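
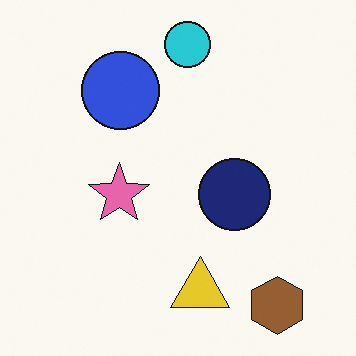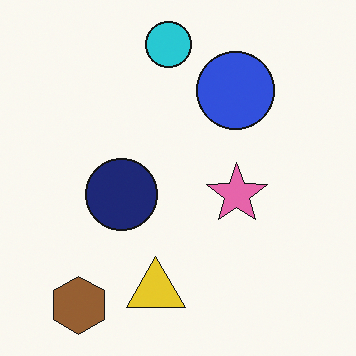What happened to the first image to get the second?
The image was flipped horizontally (left ↔ right).

The brown hexagon is in the bottom-right of the first image and the bottom-left of the second — shapes on opposite sides of the vertical midline have swapped in a mirror flip.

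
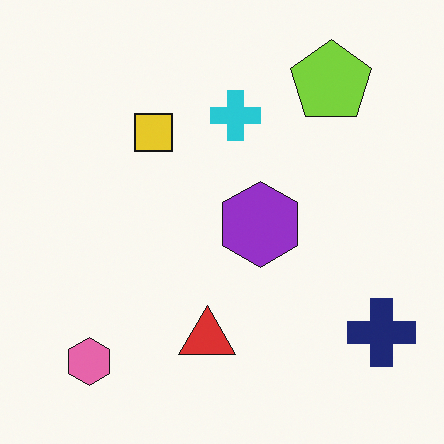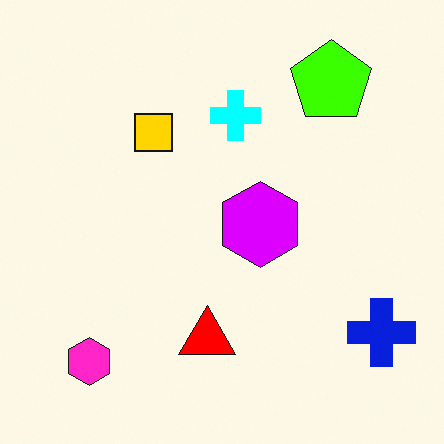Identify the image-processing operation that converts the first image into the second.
The image was heavily oversaturated.

All colors are more vivid — a global saturation change.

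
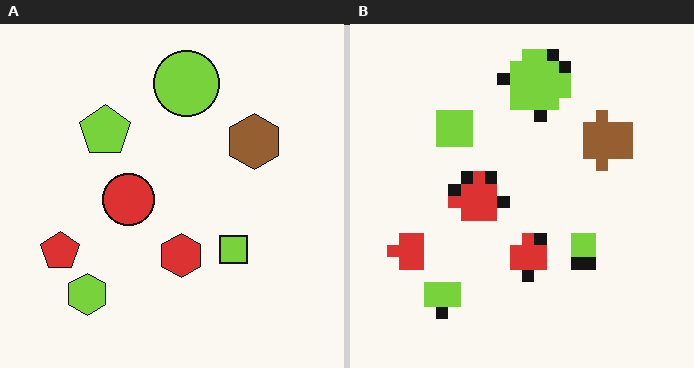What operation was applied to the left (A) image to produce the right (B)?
The transformation is: coarsely pixelated.

Shapes are reduced to large square blocks; fine edges and outlines are lost — a downscale-then-upscale (mosaic) effect.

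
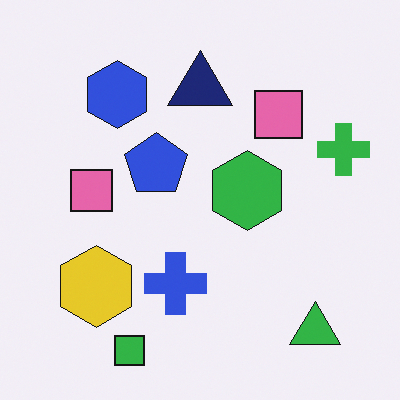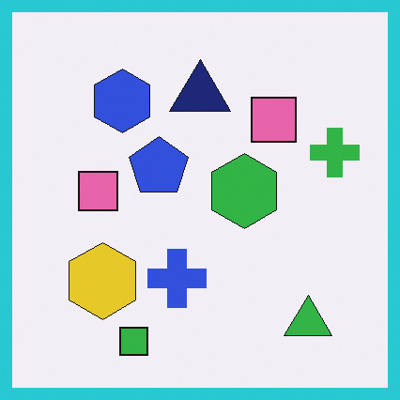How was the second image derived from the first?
The second image is the first framed with a cyan border.

A solid cyan frame runs around the edge of the second image, with the content slightly shrunk inside it.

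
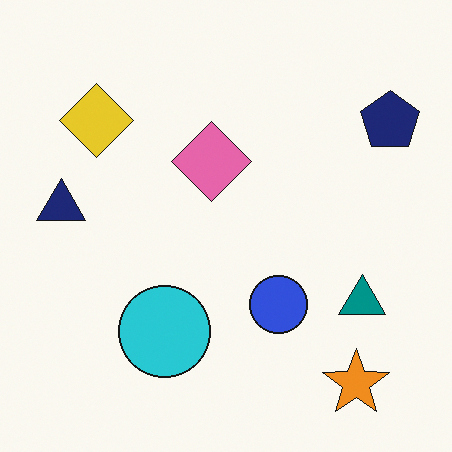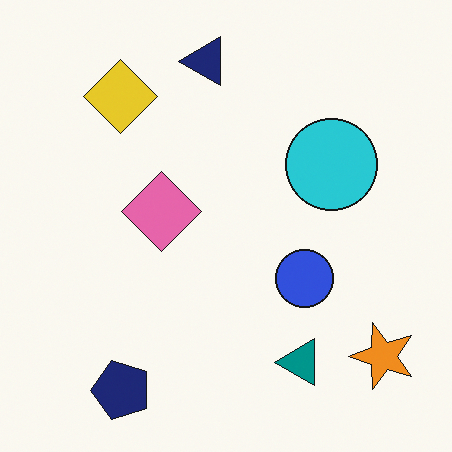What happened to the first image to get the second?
It was transposed (reflected across the top-left ↔ bottom-right diagonal).

Shapes have swapped their row and column positions — what was in the top-right is now in the bottom-left — a diagonal reflection.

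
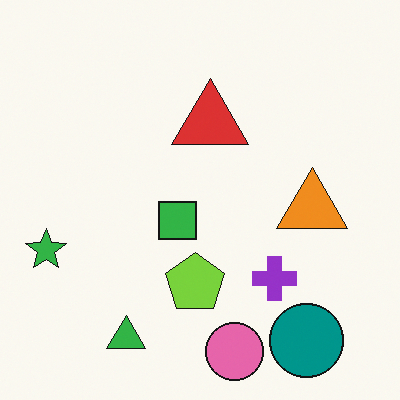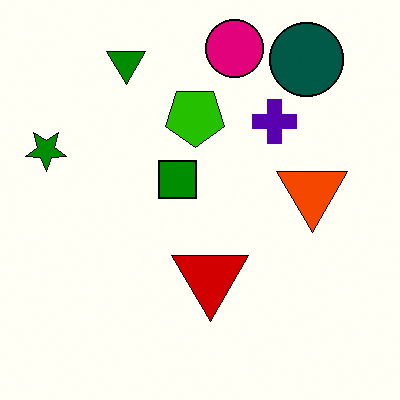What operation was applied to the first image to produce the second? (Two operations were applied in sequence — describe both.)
Boosted in contrast, then flipped vertically (top ↔ bottom).

Tones are pushed away from mid-grey across the whole image — a global contrast change. The pink circle is in the bottom of the first image and the top of the second — shapes on opposite sides of the horizontal midline have swapped in a mirror flip.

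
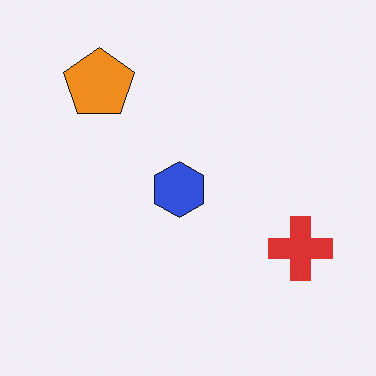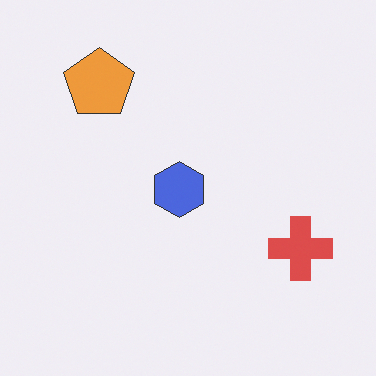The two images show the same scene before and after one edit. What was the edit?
The image was given slightly reduced contrast.

Tones are pushed toward mid-grey across the whole image — a global contrast change.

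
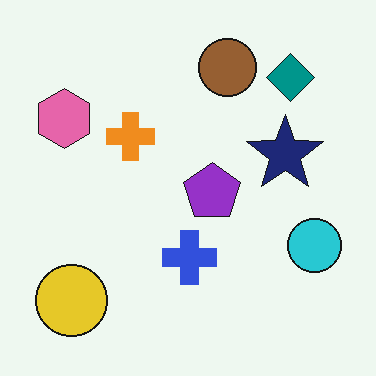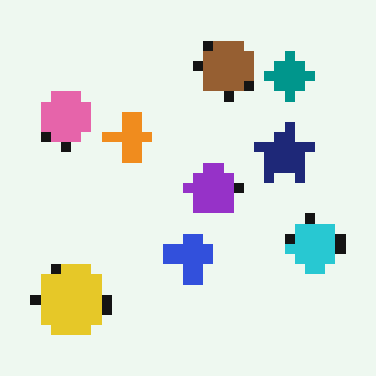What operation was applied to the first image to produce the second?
This is the original image heavily pixelated into large blocks.

Shapes are reduced to large square blocks; fine edges and outlines are lost — a downscale-then-upscale (mosaic) effect.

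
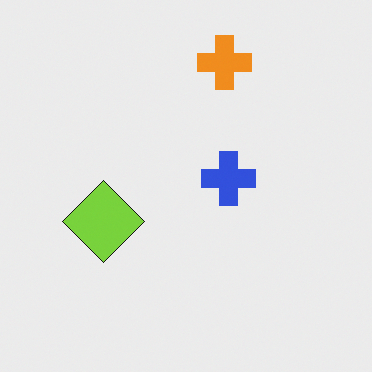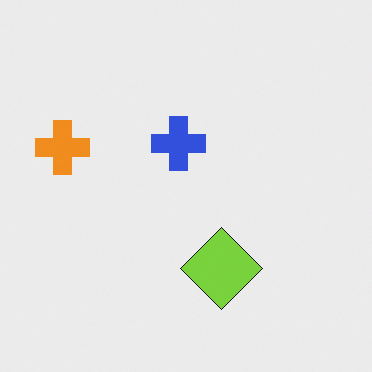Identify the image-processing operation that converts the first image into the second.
It was rotated 90° counter-clockwise.

The orange cross sits in the top of the first image and the left of the second — consistent with a whole-image 90° counter-clockwise rotation.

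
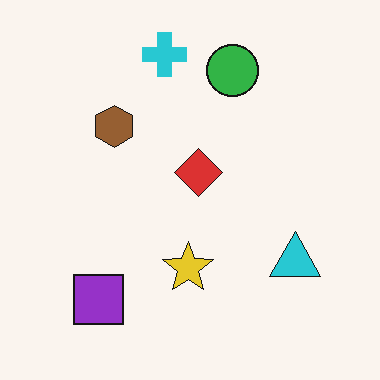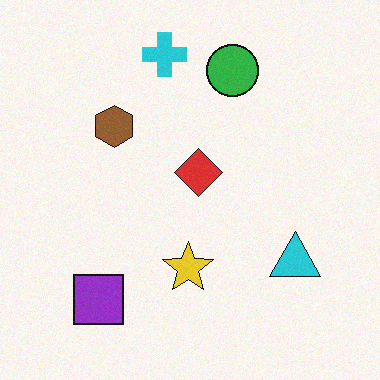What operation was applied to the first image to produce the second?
The image was degraded with subtle gaussian noise.

Random speckle covers the whole image, including the flat background.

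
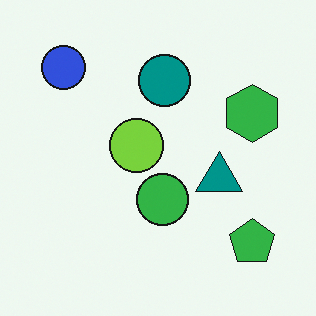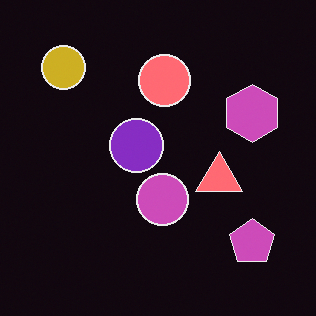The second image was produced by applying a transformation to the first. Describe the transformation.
It was color-inverted (negative).

The light background has become dark and every shape's color is its complement — a photographic negative.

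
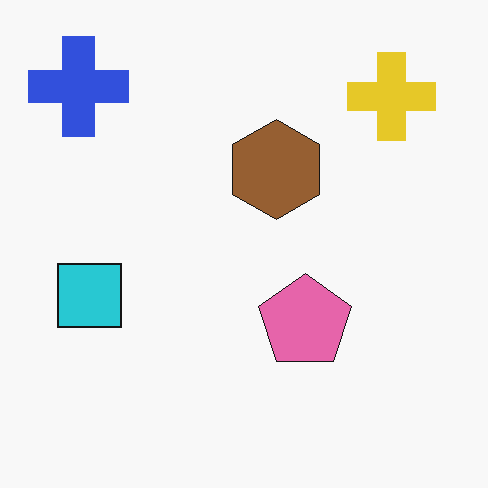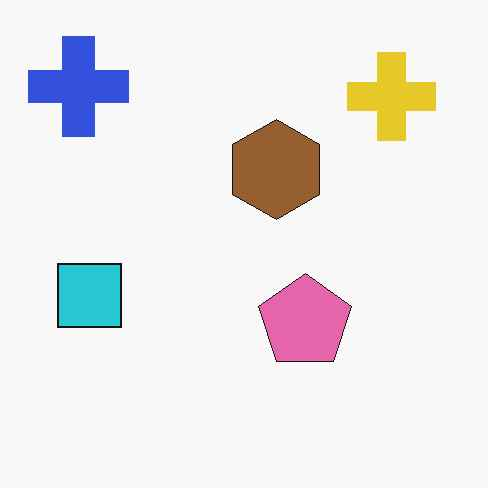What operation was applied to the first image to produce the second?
The transformation is: given moderate JPEG compression.

Blocky 8×8 compression artifacts appear around shape edges and the flat background shows ringing — characteristic JPEG degradation.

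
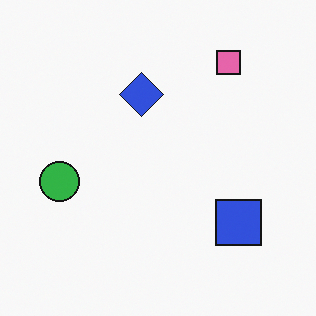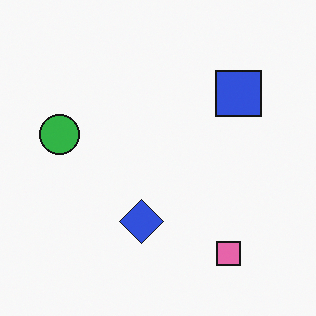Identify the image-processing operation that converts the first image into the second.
The second image is the first flipped vertically (top ↔ bottom).

The pink square is in the top-right of the first image and the bottom-right of the second — shapes on opposite sides of the horizontal midline have swapped in a mirror flip.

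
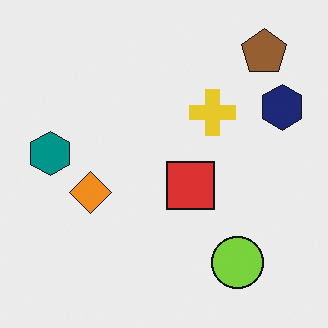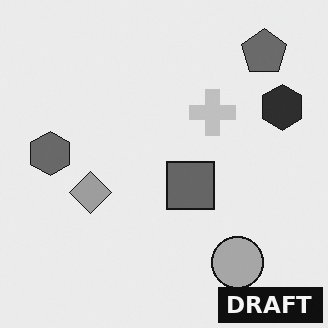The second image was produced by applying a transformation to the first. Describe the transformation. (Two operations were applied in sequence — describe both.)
Converted to grayscale, then watermarked with the text "DRAFT" in the lower-right corner.

All color is removed — every shape is now a shade of grey. A dark label reading "DRAFT" appears in the lower-right corner.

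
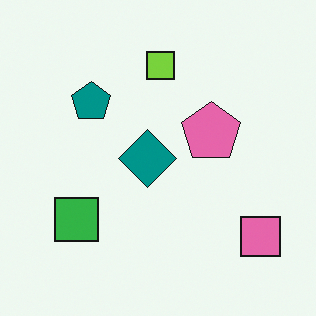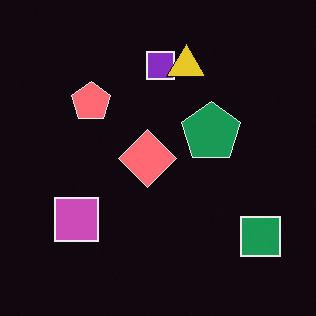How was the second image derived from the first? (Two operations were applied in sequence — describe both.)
Color-inverted (negative), then overlaid with an additional yellow triangle.

The light background has become dark and every shape's color is its complement — a photographic negative. A yellow triangle appears in the second image that is absent from the first.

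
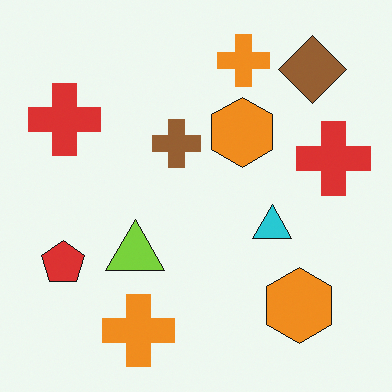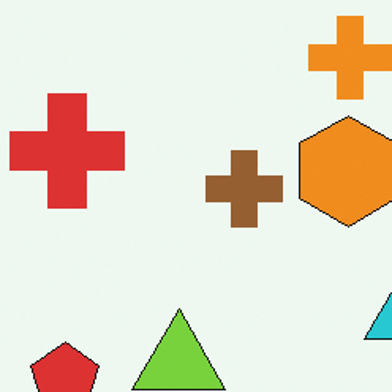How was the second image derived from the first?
It was cropped to a modestly smaller region and rescaled.

The visible shapes are larger and the field of view is narrower; shapes near the original edges may be partly or wholly outside the frame — a crop-and-rescale.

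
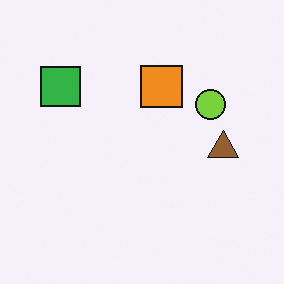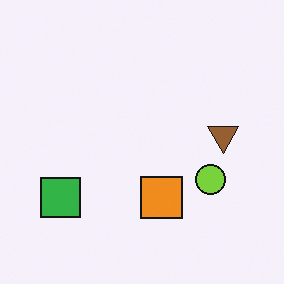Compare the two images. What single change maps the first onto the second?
It was flipped vertically (top ↔ bottom).

The orange square is in the top of the first image and the bottom of the second — shapes on opposite sides of the horizontal midline have swapped in a mirror flip.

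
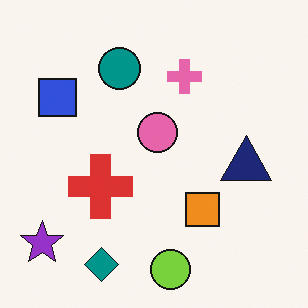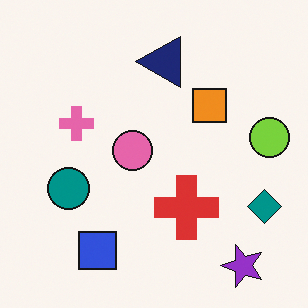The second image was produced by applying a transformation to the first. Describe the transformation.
The image was rotated 90° counter-clockwise.

The purple star sits in the bottom-left of the first image and the bottom-right of the second — consistent with a whole-image 90° counter-clockwise rotation.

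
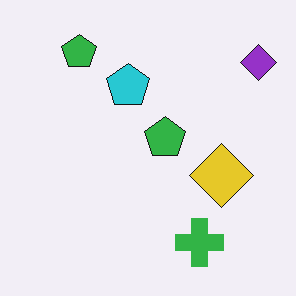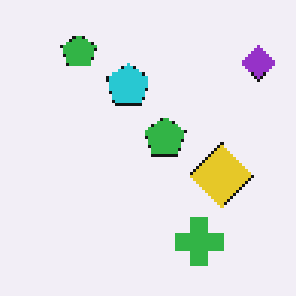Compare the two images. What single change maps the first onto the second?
The image was mildly pixelated.

Shapes are reduced to large square blocks; fine edges and outlines are lost — a downscale-then-upscale (mosaic) effect.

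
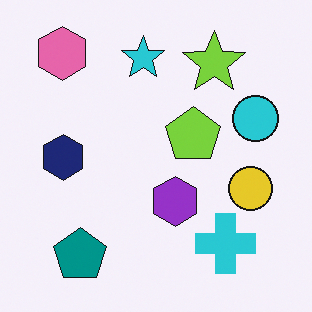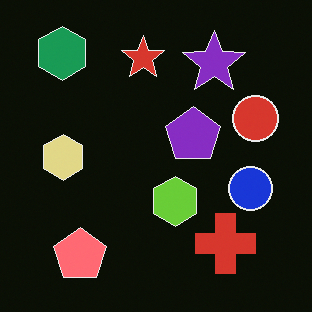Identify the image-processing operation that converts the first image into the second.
It was color-inverted (negative).

The light background has become dark and every shape's color is its complement — a photographic negative.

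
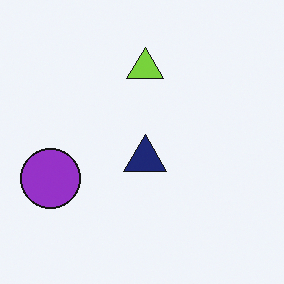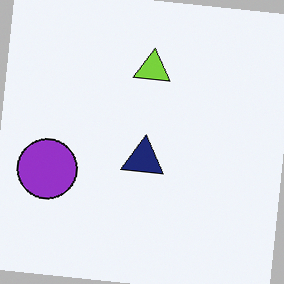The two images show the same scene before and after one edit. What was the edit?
This is the original image rotated clockwise by a slight angle.

Every shape is tilted by the same angle and the image corners show triangular fill wedges — a whole-image rotation by a non-right angle.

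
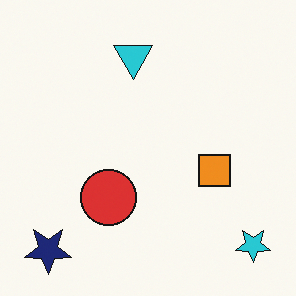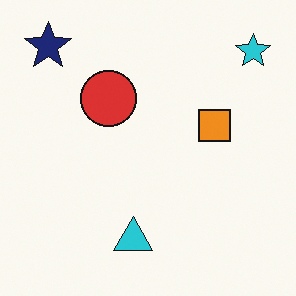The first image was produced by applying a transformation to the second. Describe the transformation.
This is the original image flipped vertically (top ↔ bottom).

The navy star is in the top-left of the second image and the bottom-left of the first — shapes on opposite sides of the horizontal midline have swapped in a mirror flip.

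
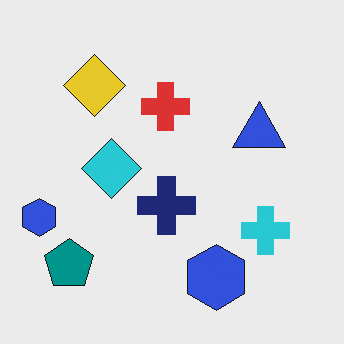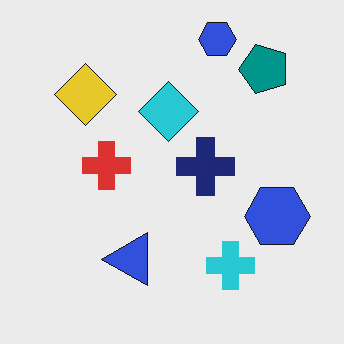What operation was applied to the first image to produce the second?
Transposed (reflected across the top-left ↔ bottom-right diagonal).

Shapes have swapped their row and column positions — what was in the top-right is now in the bottom-left — a diagonal reflection.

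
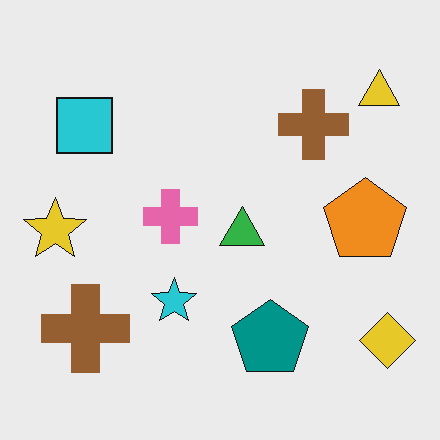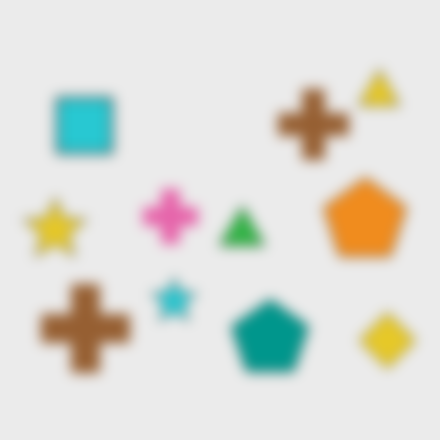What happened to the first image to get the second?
Heavily blurred.

Shape edges and outlines are uniformly softened across the whole image.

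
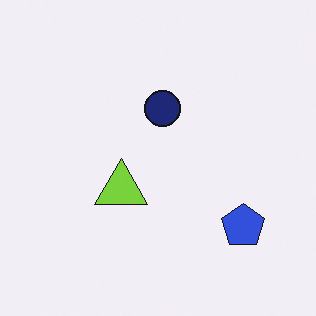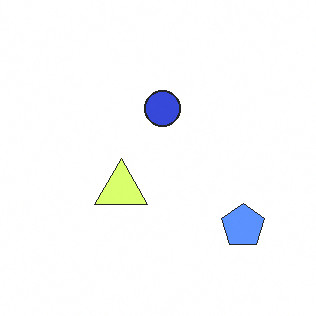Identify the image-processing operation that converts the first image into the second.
The transformation is: substantially brightened.

Every pixel — background and shapes alike — is uniformly brightened.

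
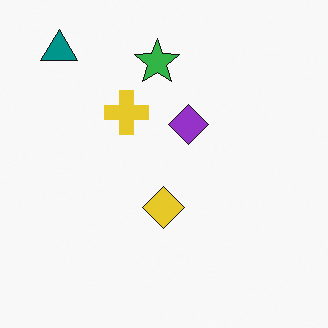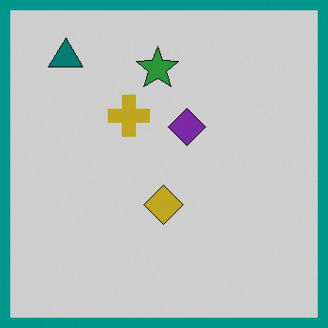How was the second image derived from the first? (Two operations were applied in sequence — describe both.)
The transformation is: darkened a little, then framed with a teal border.

Every pixel — background and shapes alike — is uniformly darkened. A solid teal frame runs around the edge of the second image, with the content slightly shrunk inside it.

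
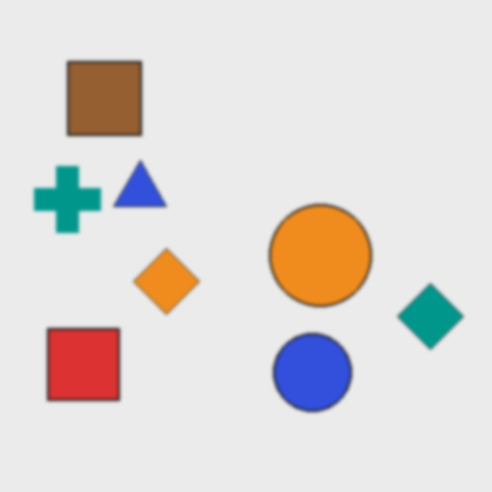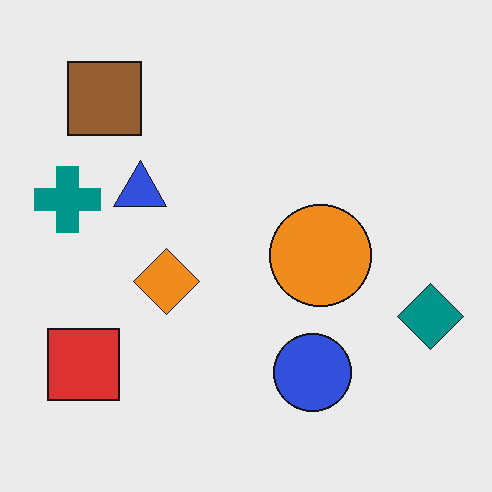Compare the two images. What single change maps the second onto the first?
It was lightly blurred.

Shape edges and outlines are uniformly softened across the whole image.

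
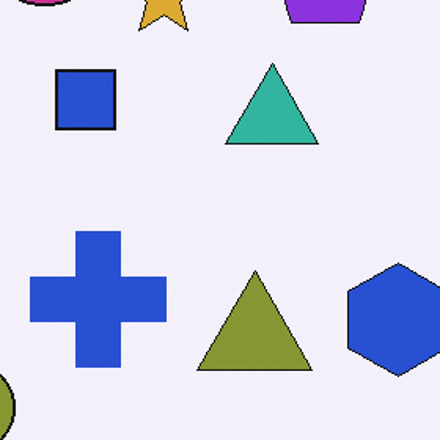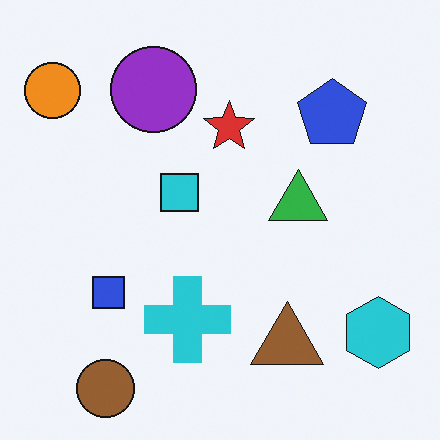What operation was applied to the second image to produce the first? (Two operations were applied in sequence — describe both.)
This is the original image hue-shifted slightly, then cropped to a modestly smaller region and rescaled.

Every shape's color has rotated by the same amount around the hue wheel — a uniform hue shift. The visible shapes are larger and the field of view is narrower; shapes near the original edges may be partly or wholly outside the frame — a crop-and-rescale.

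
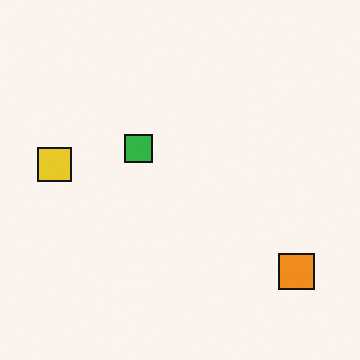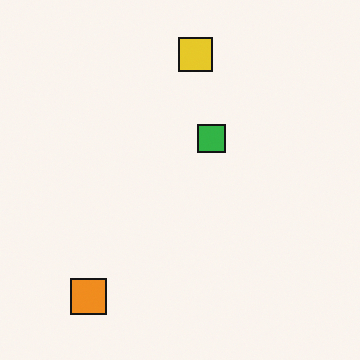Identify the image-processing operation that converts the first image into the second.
Rotated 90° clockwise.

The orange square sits in the bottom-right of the first image and the bottom-left of the second — consistent with a whole-image 90° clockwise rotation.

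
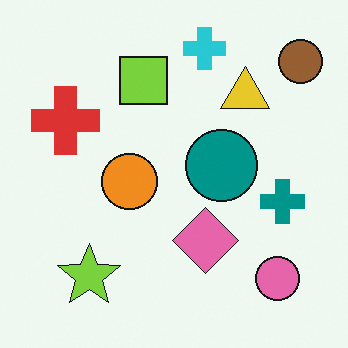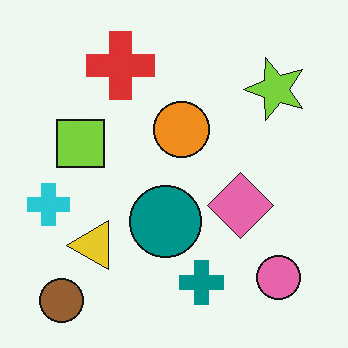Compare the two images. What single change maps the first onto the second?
This is the original image transposed (reflected across the top-left ↔ bottom-right diagonal).

Shapes have swapped their row and column positions — what was in the top-right is now in the bottom-left — a diagonal reflection.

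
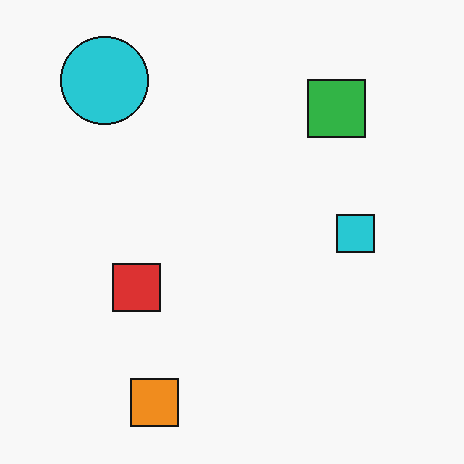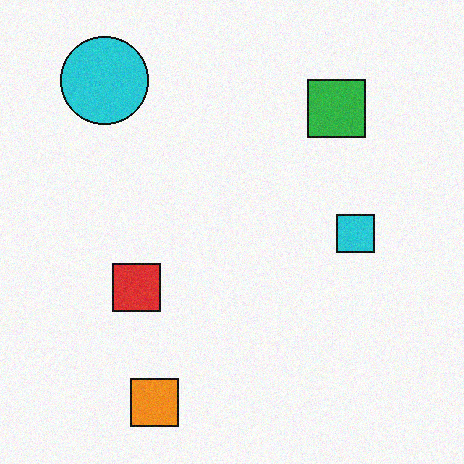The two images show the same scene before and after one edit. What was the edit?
It was degraded with a light layer of grain.

Random speckle covers the whole image, including the flat background.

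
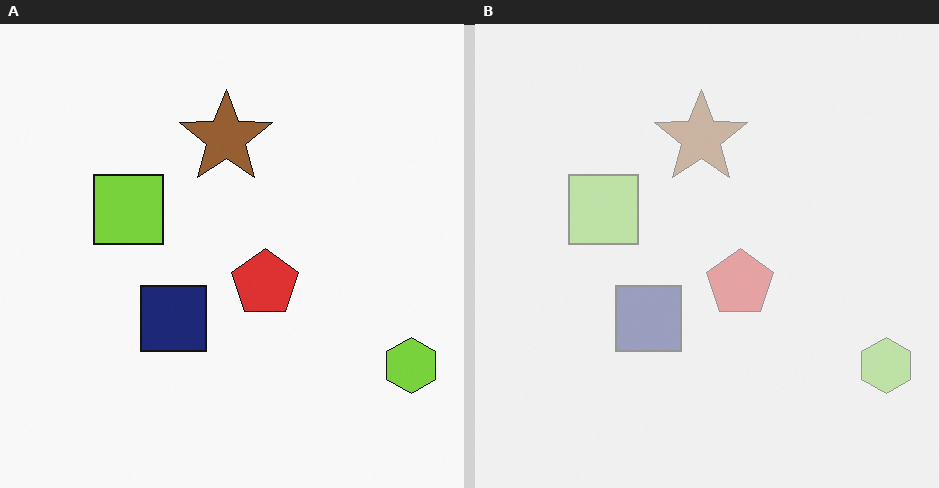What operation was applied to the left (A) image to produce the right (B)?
The transformation is: washed out (contrast reduced).

Tones are pushed toward mid-grey across the whole image — a global contrast change.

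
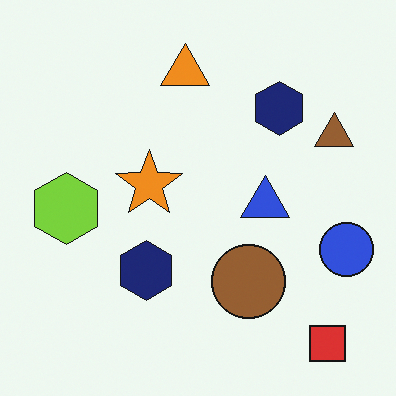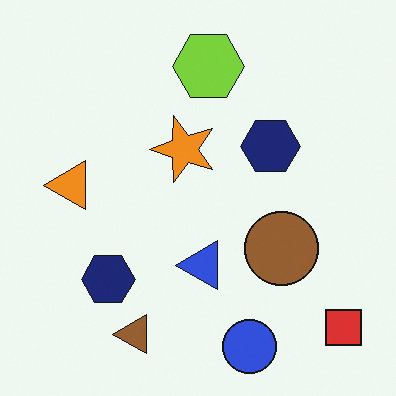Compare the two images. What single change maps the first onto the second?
The image was transposed (reflected across the top-left ↔ bottom-right diagonal).

Shapes have swapped their row and column positions — what was in the top-right is now in the bottom-left — a diagonal reflection.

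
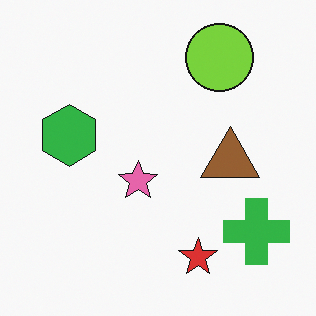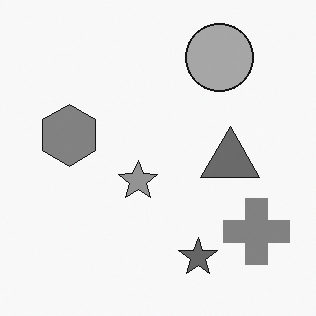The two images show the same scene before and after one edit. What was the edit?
This is the original image converted to grayscale.

All color is removed — every shape is now a shade of grey.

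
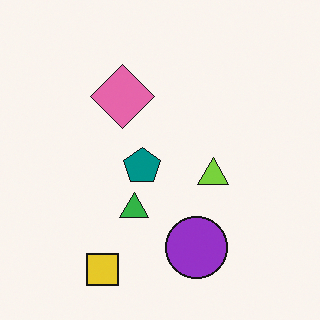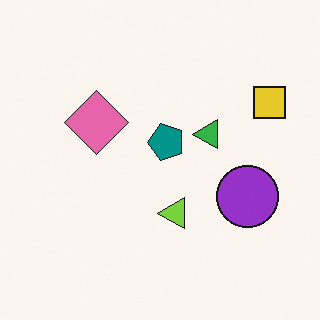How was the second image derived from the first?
This is the original image transposed (reflected across the top-left ↔ bottom-right diagonal).

Shapes have swapped their row and column positions — what was in the top-right is now in the bottom-left — a diagonal reflection.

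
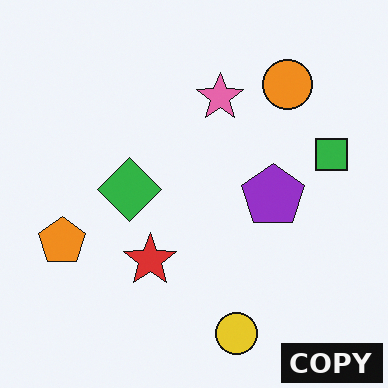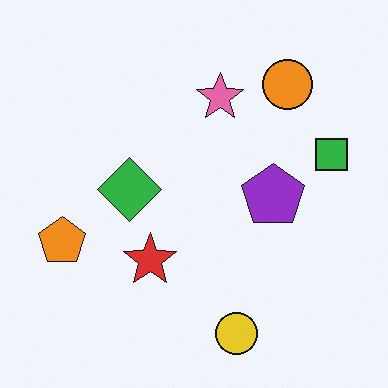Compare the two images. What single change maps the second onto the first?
The first image is the second watermarked with the text "COPY" in the lower-right corner.

A dark label reading "COPY" appears in the lower-right corner.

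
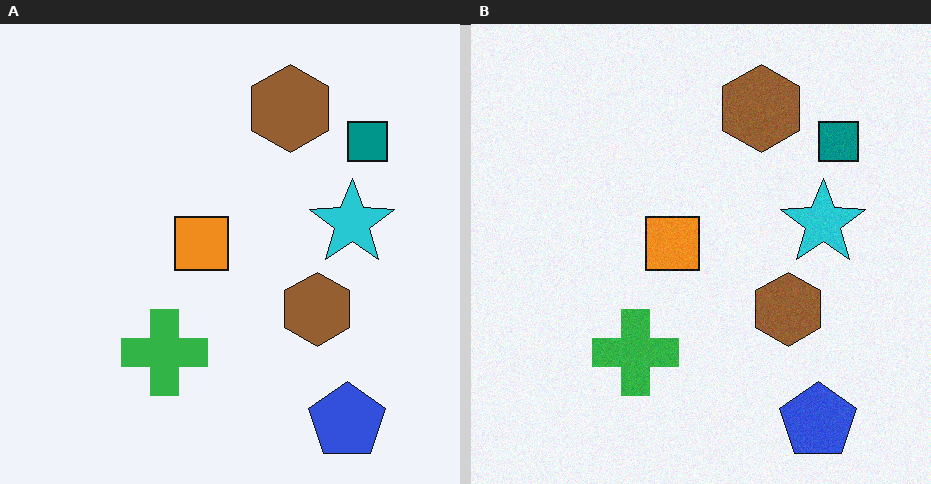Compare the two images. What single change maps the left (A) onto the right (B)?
This is the original image degraded with a light layer of grain.

Random speckle covers the whole image, including the flat background.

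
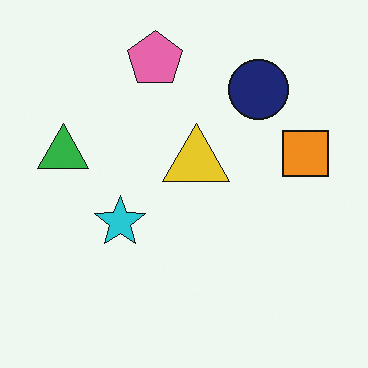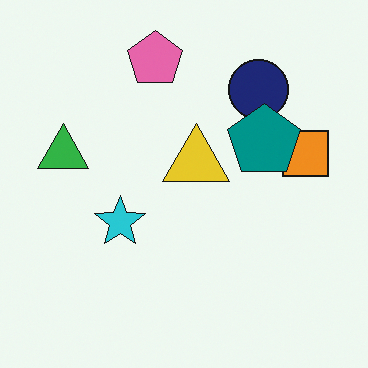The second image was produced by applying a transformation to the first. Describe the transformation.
The transformation is: overlaid with an additional teal pentagon.

A teal pentagon appears in the second image that is absent from the first.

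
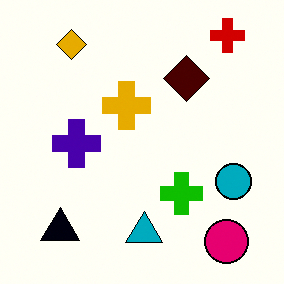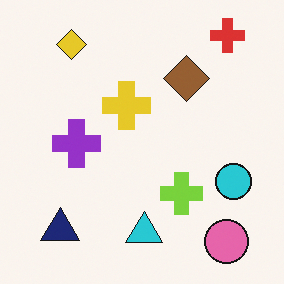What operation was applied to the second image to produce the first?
Given much higher contrast.

Tones are pushed away from mid-grey across the whole image — a global contrast change.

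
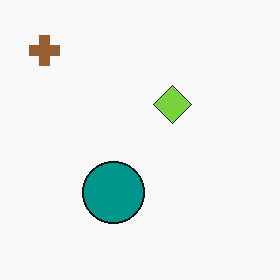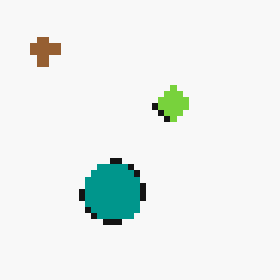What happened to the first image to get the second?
The image was pixelated into visible square blocks.

Shapes are reduced to large square blocks; fine edges and outlines are lost — a downscale-then-upscale (mosaic) effect.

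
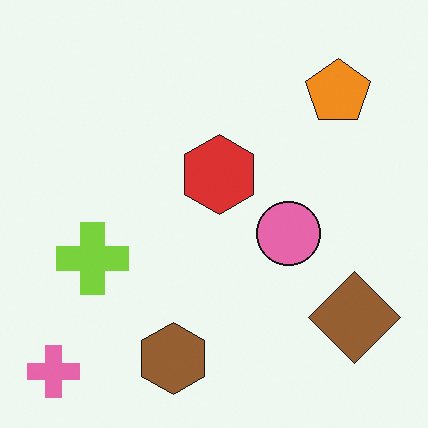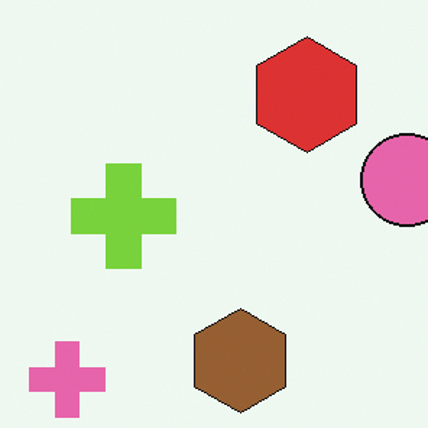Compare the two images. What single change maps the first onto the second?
Cropped to a modestly smaller region and rescaled.

The visible shapes are larger and the field of view is narrower; shapes near the original edges may be partly or wholly outside the frame — a crop-and-rescale.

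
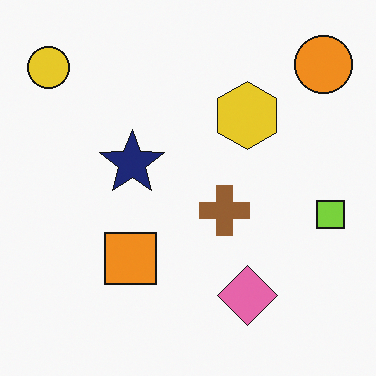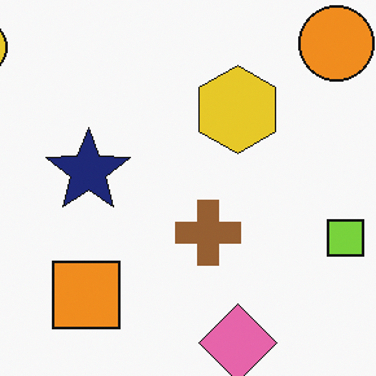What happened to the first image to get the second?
The transformation is: cropped slightly and scaled back up.

The visible shapes are larger and the field of view is narrower; shapes near the original edges may be partly or wholly outside the frame — a crop-and-rescale.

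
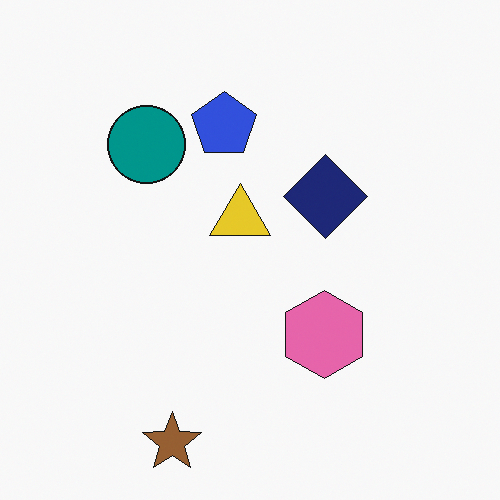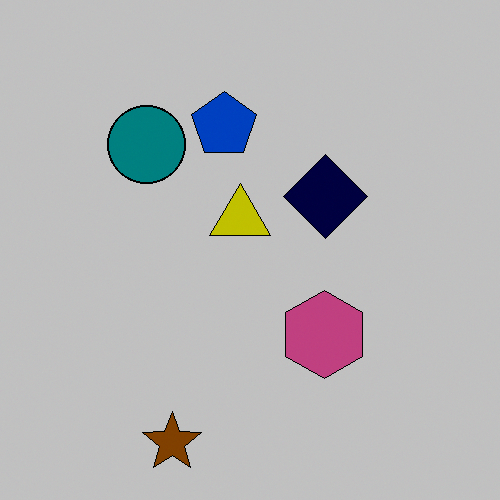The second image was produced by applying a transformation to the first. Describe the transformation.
The transformation is: heavily posterized to just a handful of flat colors.

Each flat color has snapped to a coarser quantized level — most visibly, the near-white background has dropped to a flat grey.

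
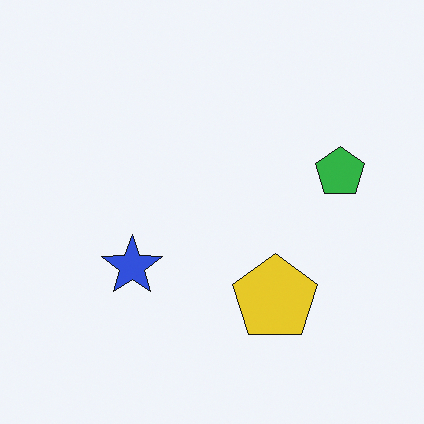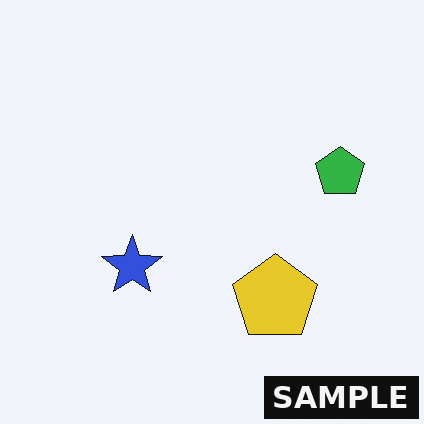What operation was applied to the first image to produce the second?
This is the original image watermarked with the text "SAMPLE" in the lower-right corner.

A dark label reading "SAMPLE" appears in the lower-right corner.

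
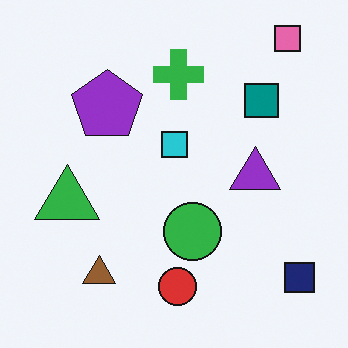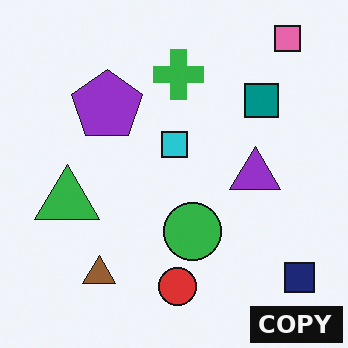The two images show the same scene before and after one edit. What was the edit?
This is the original image watermarked with the text "COPY" in the lower-right corner.

A dark label reading "COPY" appears in the lower-right corner.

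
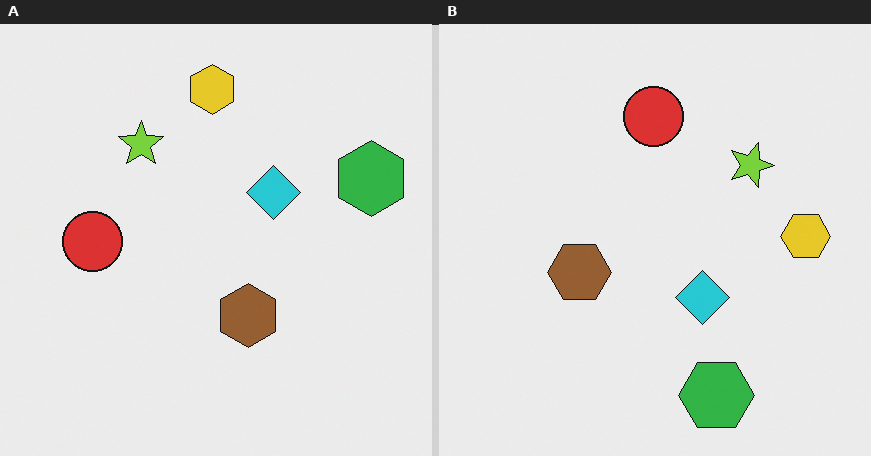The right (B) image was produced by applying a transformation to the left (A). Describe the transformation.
It was rotated 90° clockwise.

The green hexagon sits in the right of the left (A) image and the bottom of the right (B) — consistent with a whole-image 90° clockwise rotation.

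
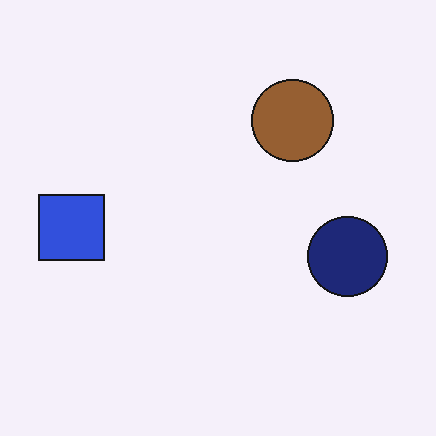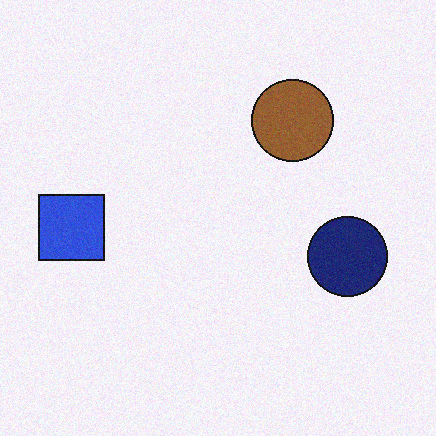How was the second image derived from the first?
The second image is the first degraded with light additive noise.

Random speckle covers the whole image, including the flat background.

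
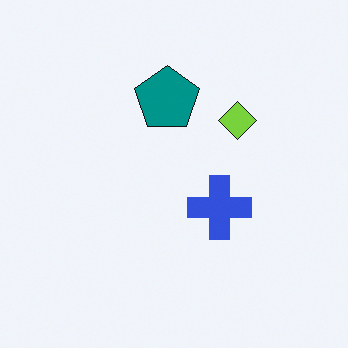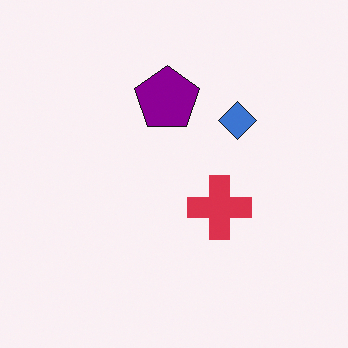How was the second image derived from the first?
The second image is the first hue-shifted by a moderate amount.

Every shape's color has rotated by the same amount around the hue wheel — a uniform hue shift.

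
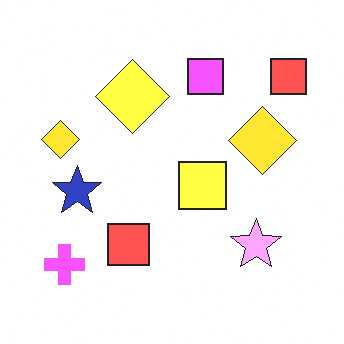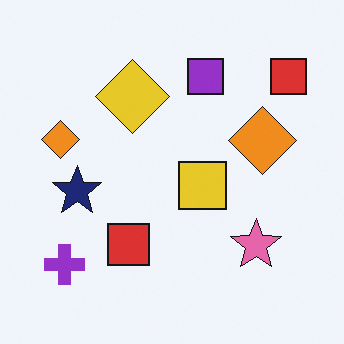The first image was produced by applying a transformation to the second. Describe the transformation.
The transformation is: noticeably brightened.

Every pixel — background and shapes alike — is uniformly brightened.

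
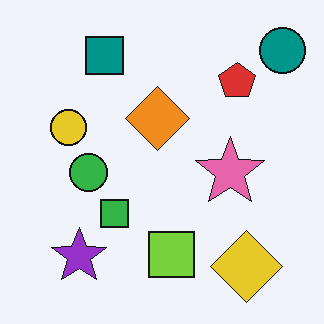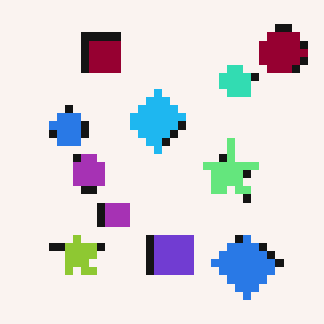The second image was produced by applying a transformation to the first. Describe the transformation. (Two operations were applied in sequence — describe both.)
This is the original image moderately pixelated, then hue-shifted through roughly half the color wheel.

Shapes are reduced to large square blocks; fine edges and outlines are lost — a downscale-then-upscale (mosaic) effect. Every shape's color has rotated by the same amount around the hue wheel — a uniform hue shift.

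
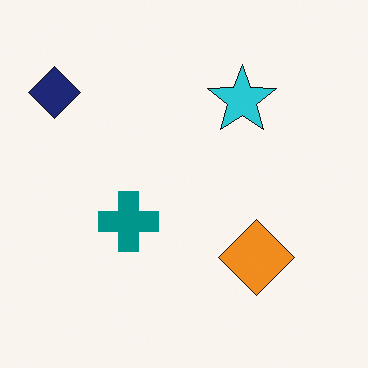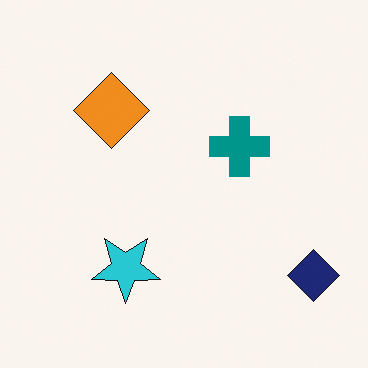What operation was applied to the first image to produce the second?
This is the original image rotated 180°.

The navy diamond sits in the top-left of the first image and the bottom-right of the second — consistent with a whole-image 180° rotation.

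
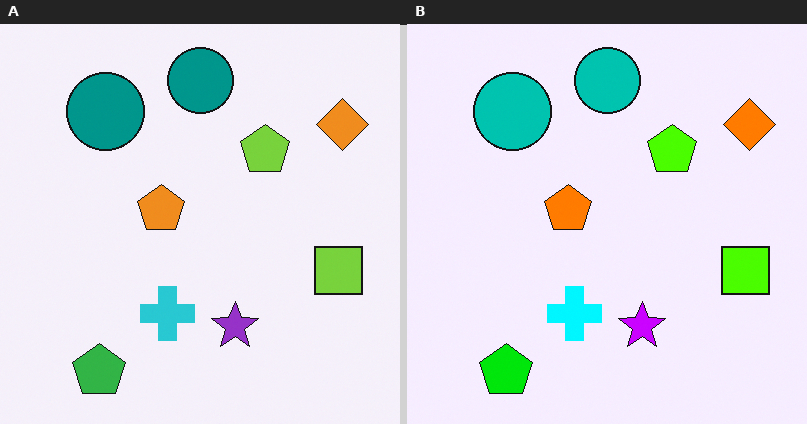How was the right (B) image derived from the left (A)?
Heavily oversaturated.

All colors are more vivid — a global saturation change.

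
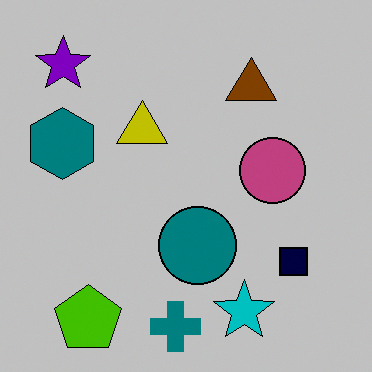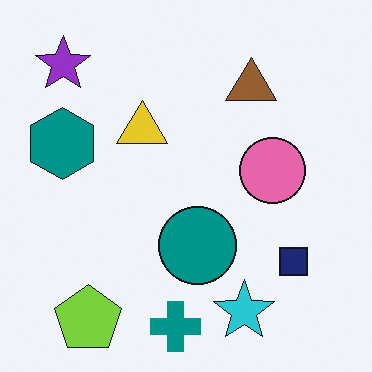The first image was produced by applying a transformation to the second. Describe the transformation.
Heavily posterized to just a handful of flat colors.

Each flat color has snapped to a coarser quantized level — most visibly, the near-white background has dropped to a flat grey.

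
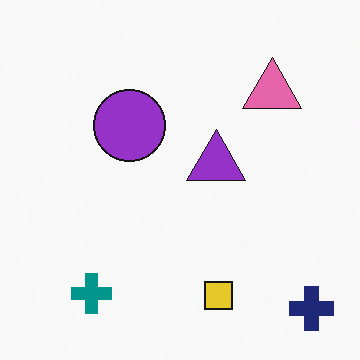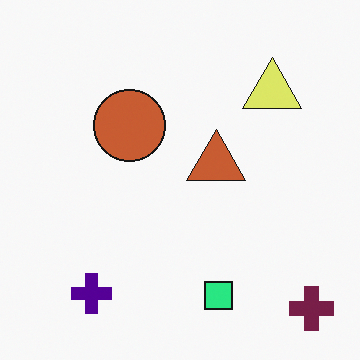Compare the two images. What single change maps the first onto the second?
It was hue-shifted through roughly a third of the color wheel.

Every shape's color has rotated by the same amount around the hue wheel — a uniform hue shift.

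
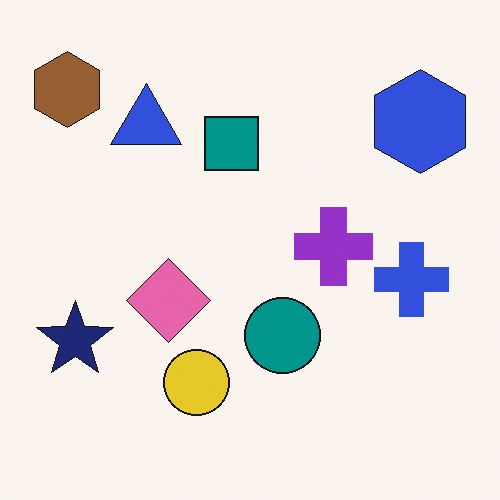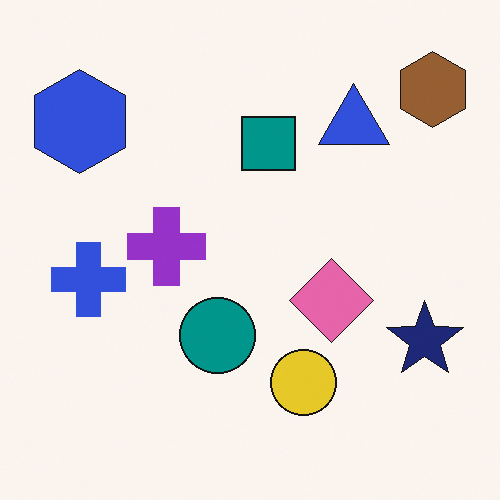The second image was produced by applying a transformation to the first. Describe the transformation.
The transformation is: flipped horizontally (left ↔ right).

The brown hexagon is in the top-left of the first image and the top-right of the second — shapes on opposite sides of the vertical midline have swapped in a mirror flip.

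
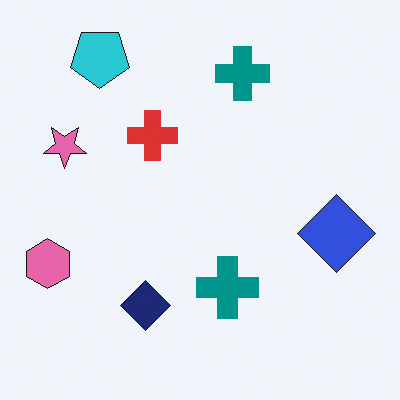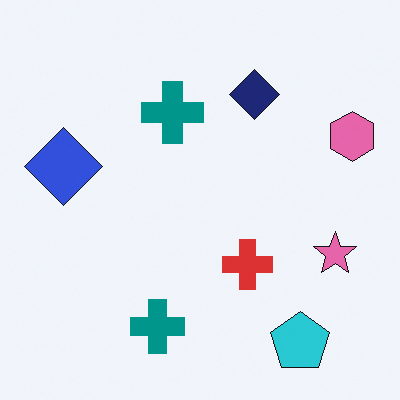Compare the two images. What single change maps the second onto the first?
Rotated 180°.

The cyan pentagon sits in the bottom-right of the second image and the top-left of the first — consistent with a whole-image 180° rotation.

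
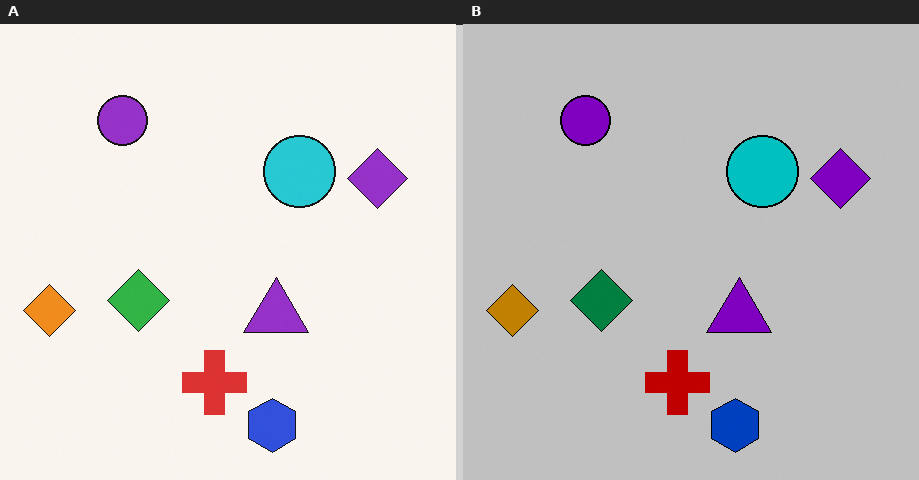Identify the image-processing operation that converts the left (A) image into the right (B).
It was aggressively posterized.

Each flat color has snapped to a coarser quantized level — most visibly, the near-white background has dropped to a flat grey.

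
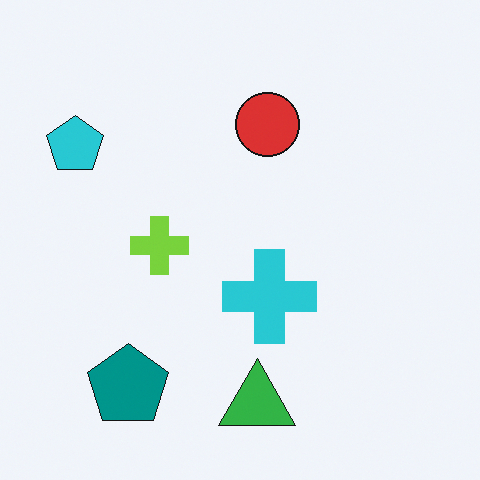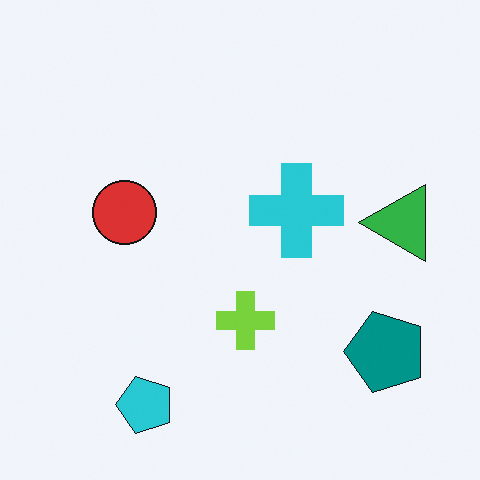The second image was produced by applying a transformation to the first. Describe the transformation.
This is the original image rotated 90° counter-clockwise.

The cyan pentagon sits in the top-left of the first image and the bottom-left of the second — consistent with a whole-image 90° counter-clockwise rotation.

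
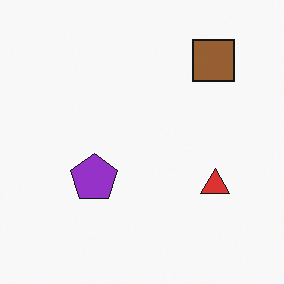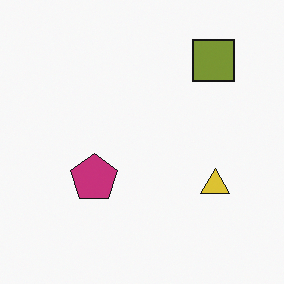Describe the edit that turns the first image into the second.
The image was hue-shifted slightly.

Every shape's color has rotated by the same amount around the hue wheel — a uniform hue shift.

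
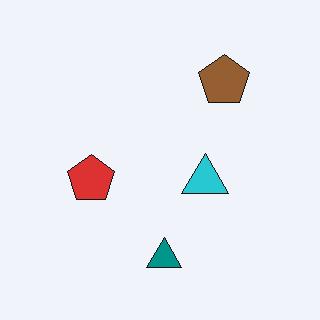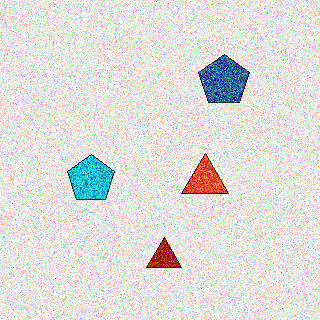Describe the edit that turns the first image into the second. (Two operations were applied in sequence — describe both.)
The second image is the first degraded with heavy additive noise, then hue-shifted through roughly half the color wheel.

Random speckle covers the whole image, including the flat background. Every shape's color has rotated by the same amount around the hue wheel — a uniform hue shift.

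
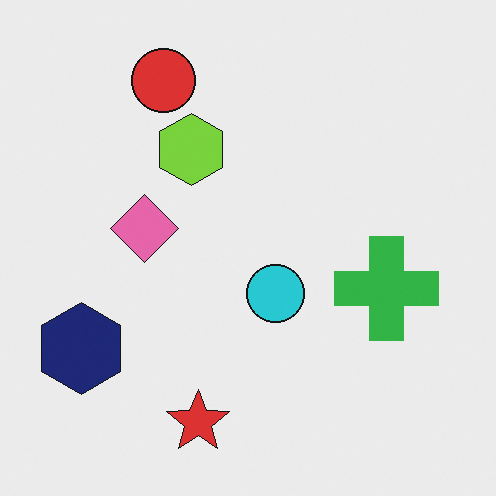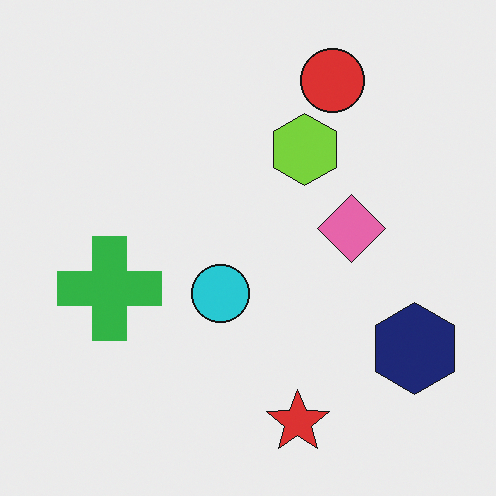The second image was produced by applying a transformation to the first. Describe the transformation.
Flipped horizontally (left ↔ right).

The navy hexagon is in the bottom-left of the first image and the bottom-right of the second — shapes on opposite sides of the vertical midline have swapped in a mirror flip.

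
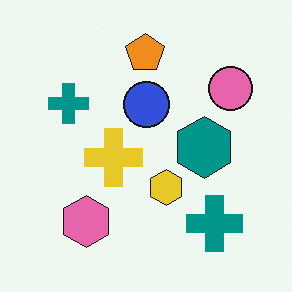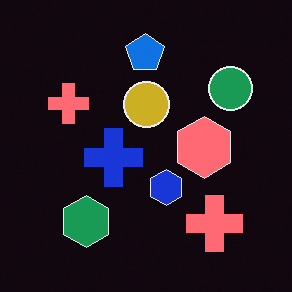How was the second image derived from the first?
This is the original image color-inverted (negative).

The light background has become dark and every shape's color is its complement — a photographic negative.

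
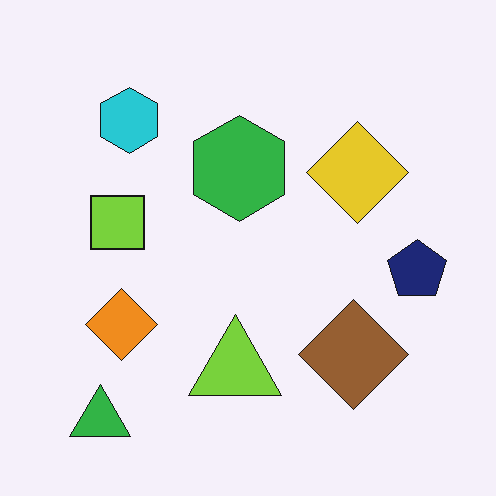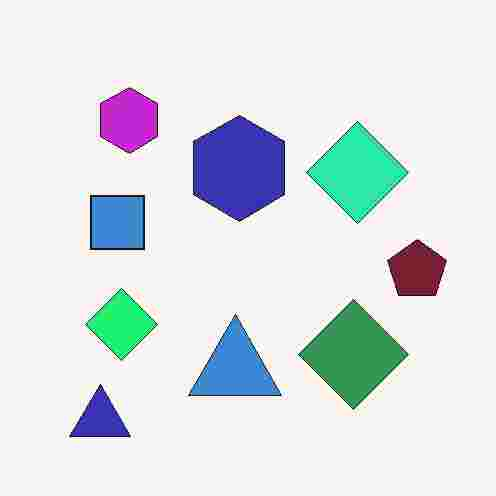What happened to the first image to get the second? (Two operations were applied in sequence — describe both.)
It was hue-shifted by a moderate amount, then degraded with heavy JPEG compression.

Every shape's color has rotated by the same amount around the hue wheel — a uniform hue shift. Blocky 8×8 compression artifacts appear around shape edges and the flat background shows ringing — characteristic JPEG degradation.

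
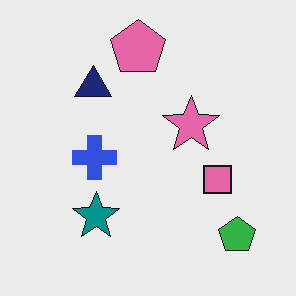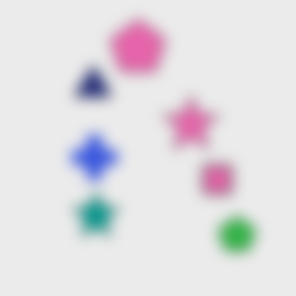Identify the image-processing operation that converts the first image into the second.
It was heavily blurred.

Shape edges and outlines are uniformly softened across the whole image.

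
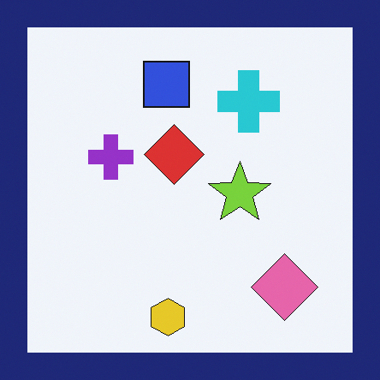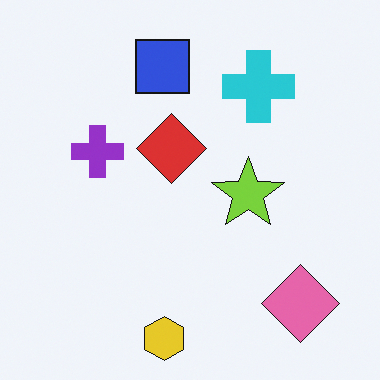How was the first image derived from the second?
Framed with a navy border.

A solid navy frame runs around the edge of the first image, with the content slightly shrunk inside it.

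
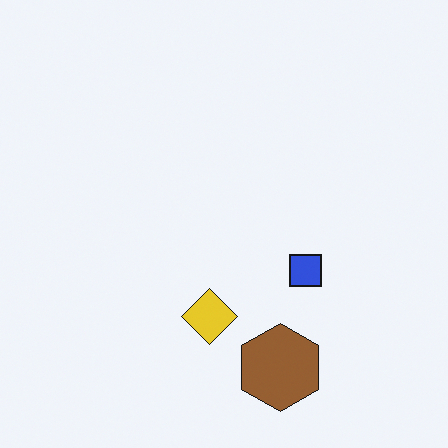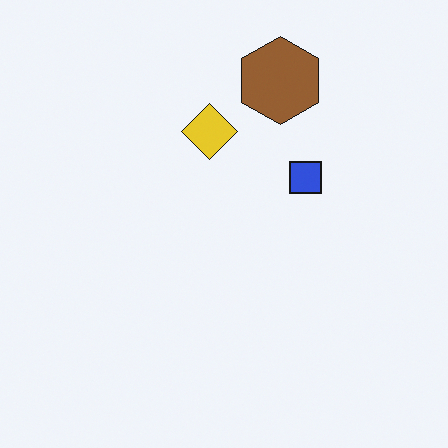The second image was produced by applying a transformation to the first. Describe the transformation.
The image was flipped vertically (top ↔ bottom).

The brown hexagon is in the bottom of the first image and the top of the second — shapes on opposite sides of the horizontal midline have swapped in a mirror flip.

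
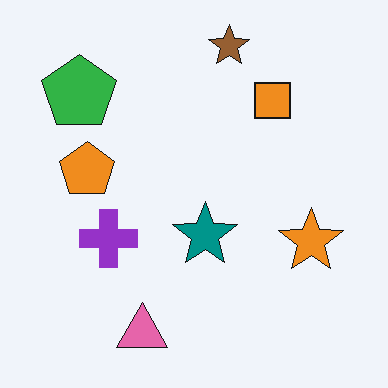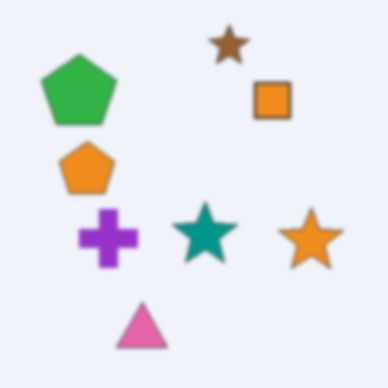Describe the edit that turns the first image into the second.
It was lightly blurred.

Shape edges and outlines are uniformly softened across the whole image.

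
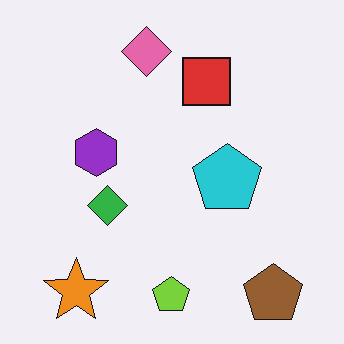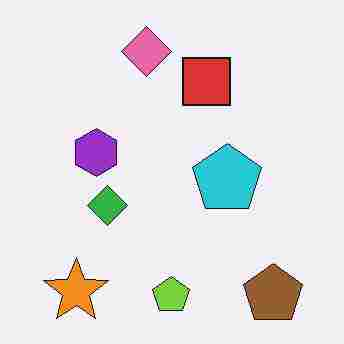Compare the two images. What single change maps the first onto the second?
This is the original image heavily JPEG-compressed with obvious blocking artifacts.

Blocky 8×8 compression artifacts appear around shape edges and the flat background shows ringing — characteristic JPEG degradation.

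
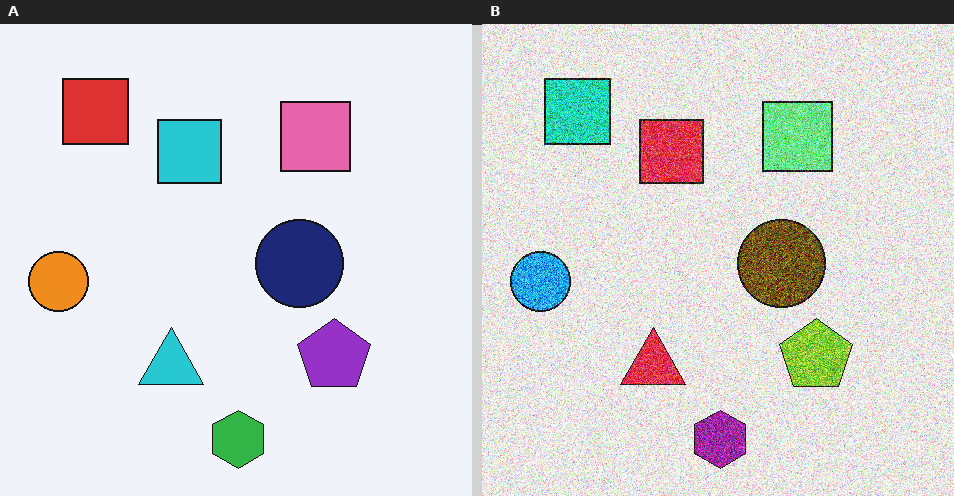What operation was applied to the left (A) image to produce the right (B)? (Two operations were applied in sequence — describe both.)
This is the original image degraded with heavy additive noise, then hue-shifted through roughly half the color wheel.

Random speckle covers the whole image, including the flat background. Every shape's color has rotated by the same amount around the hue wheel — a uniform hue shift.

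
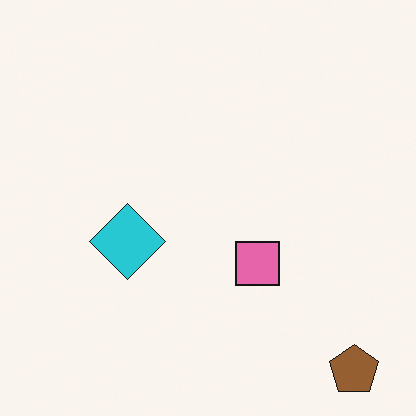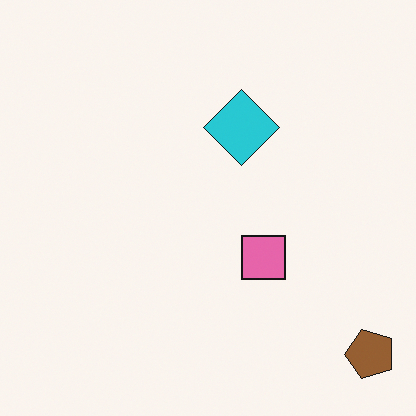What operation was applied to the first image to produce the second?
Transposed (reflected across the top-left ↔ bottom-right diagonal).

Shapes have swapped their row and column positions — what was in the top-right is now in the bottom-left — a diagonal reflection.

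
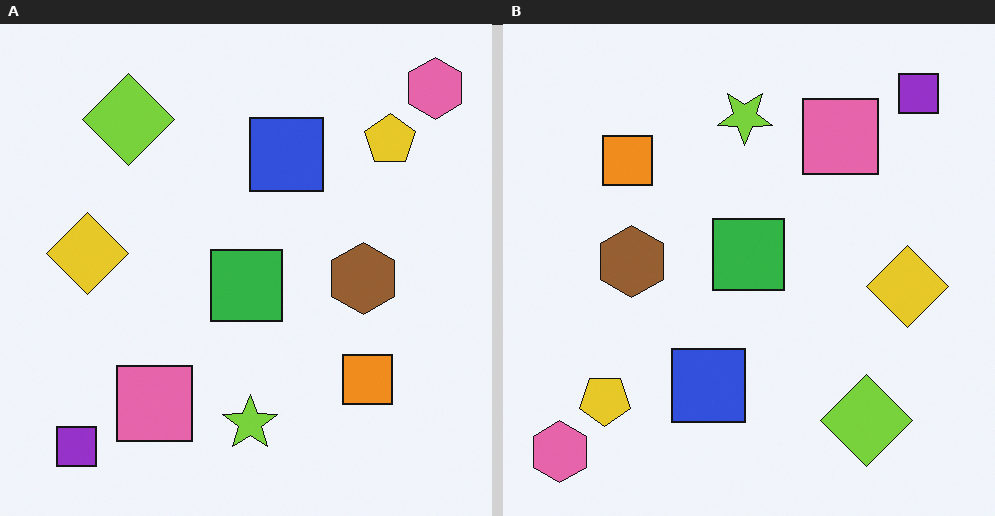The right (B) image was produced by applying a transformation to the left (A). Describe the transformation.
The image was rotated 180°.

The pink hexagon sits in the top-right of the left (A) image and the bottom-left of the right (B) — consistent with a whole-image 180° rotation.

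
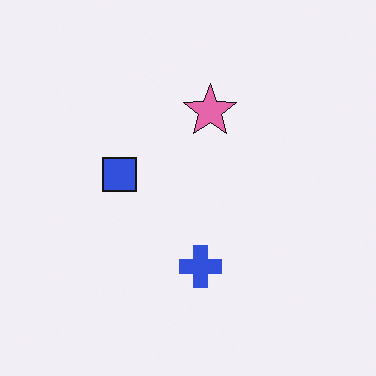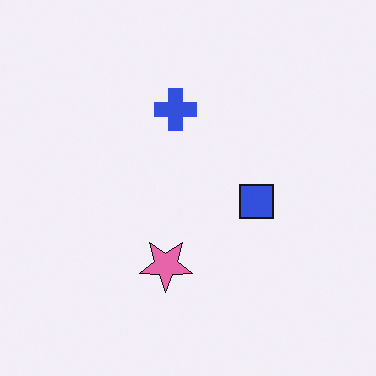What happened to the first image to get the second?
The transformation is: rotated 180°.

The pink star sits in the top of the first image and the bottom of the second — consistent with a whole-image 180° rotation.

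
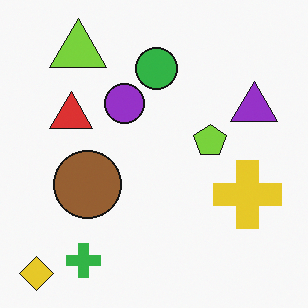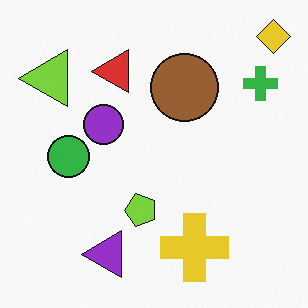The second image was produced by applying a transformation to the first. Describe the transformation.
The image was transposed (reflected across the top-left ↔ bottom-right diagonal).

Shapes have swapped their row and column positions — what was in the top-right is now in the bottom-left — a diagonal reflection.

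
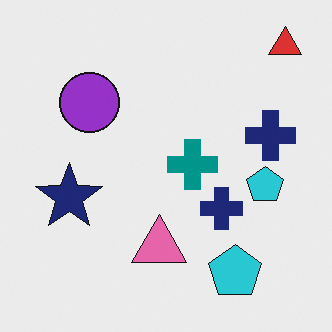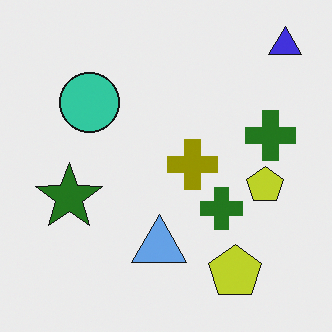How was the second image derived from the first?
Hue-shifted by a large amount.

Every shape's color has rotated by the same amount around the hue wheel — a uniform hue shift.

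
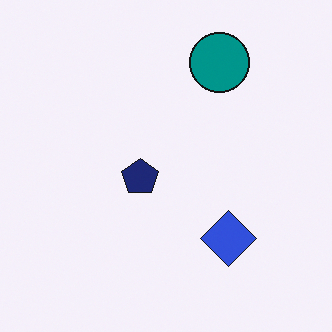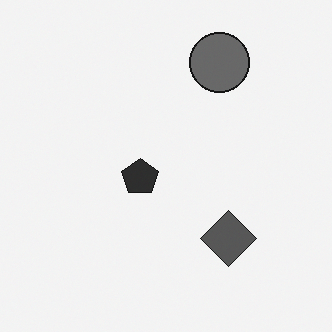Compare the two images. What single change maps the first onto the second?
The transformation is: converted to grayscale.

All color is removed — every shape is now a shade of grey.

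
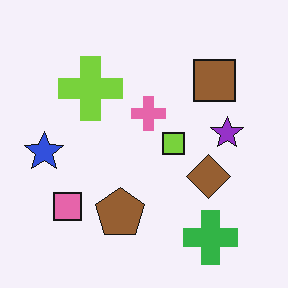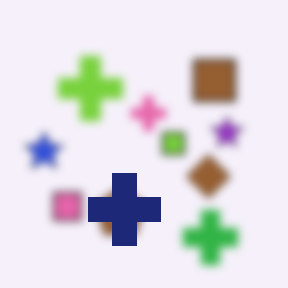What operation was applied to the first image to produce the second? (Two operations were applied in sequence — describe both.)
The transformation is: moderately blurred, then overlaid with an additional navy cross.

Shape edges and outlines are uniformly softened across the whole image. A navy cross appears in the second image that is absent from the first.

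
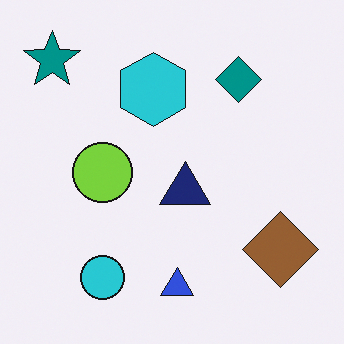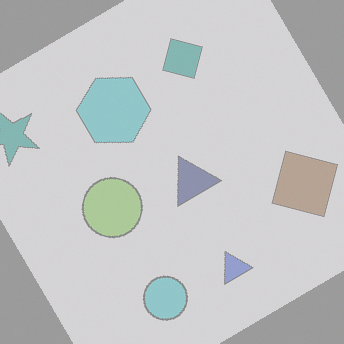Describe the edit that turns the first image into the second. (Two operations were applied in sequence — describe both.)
Rotated counter-clockwise by a large amount — several tens of degrees, then given much lower contrast.

Every shape is tilted by the same angle and the image corners show triangular fill wedges — a whole-image rotation by a non-right angle. Tones are pushed toward mid-grey across the whole image — a global contrast change.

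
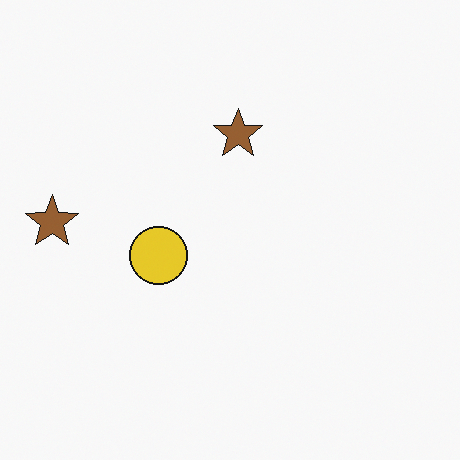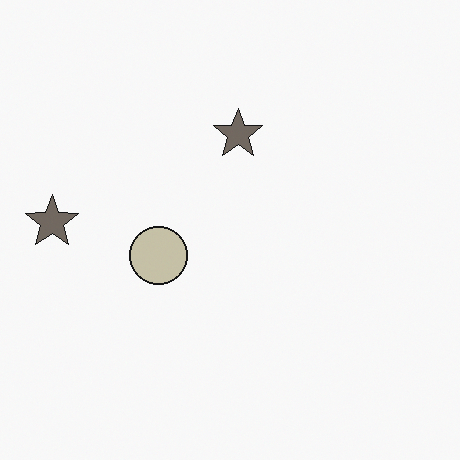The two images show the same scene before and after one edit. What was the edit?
The second image is the first heavily desaturated.

All colors are more muted and greyish — a global saturation change.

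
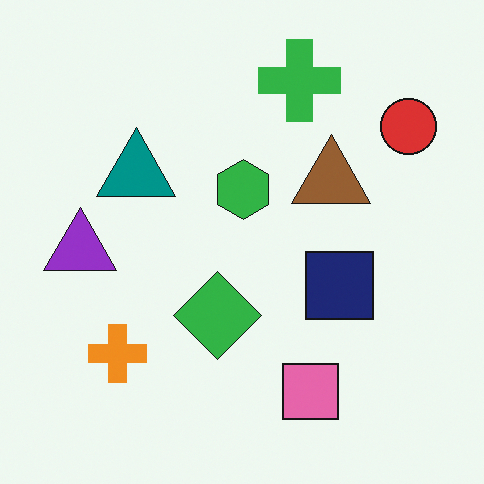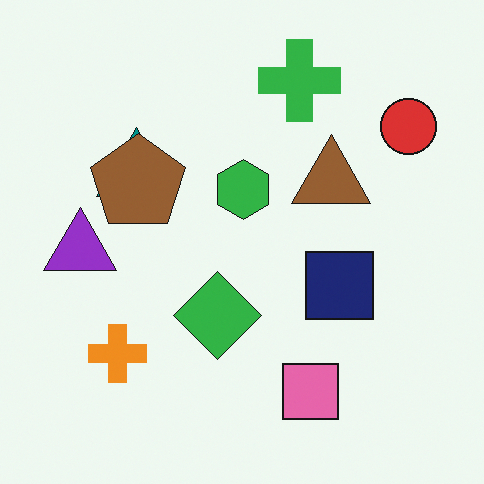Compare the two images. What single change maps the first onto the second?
This is the original image overlaid with an additional brown pentagon.

A brown pentagon appears in the second image that is absent from the first.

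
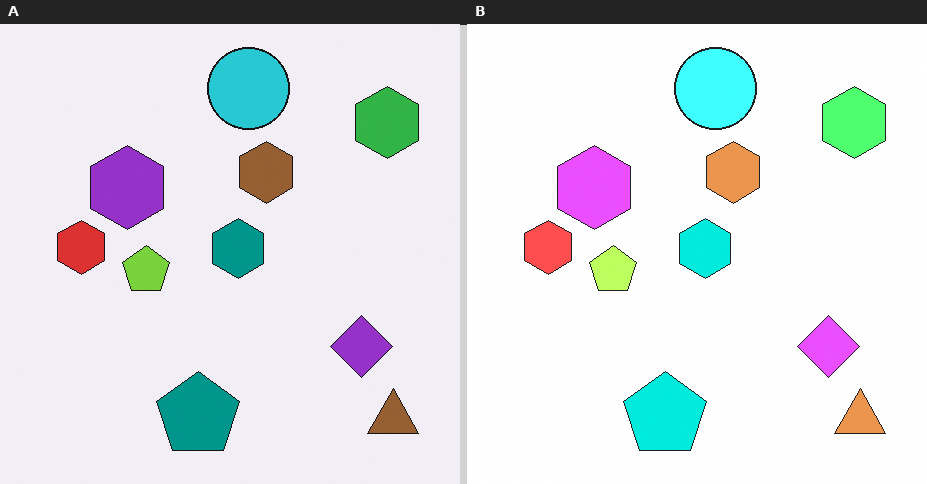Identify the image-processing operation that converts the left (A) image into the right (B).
The right (B) image is the left (A) noticeably brightened.

Every pixel — background and shapes alike — is uniformly brightened.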